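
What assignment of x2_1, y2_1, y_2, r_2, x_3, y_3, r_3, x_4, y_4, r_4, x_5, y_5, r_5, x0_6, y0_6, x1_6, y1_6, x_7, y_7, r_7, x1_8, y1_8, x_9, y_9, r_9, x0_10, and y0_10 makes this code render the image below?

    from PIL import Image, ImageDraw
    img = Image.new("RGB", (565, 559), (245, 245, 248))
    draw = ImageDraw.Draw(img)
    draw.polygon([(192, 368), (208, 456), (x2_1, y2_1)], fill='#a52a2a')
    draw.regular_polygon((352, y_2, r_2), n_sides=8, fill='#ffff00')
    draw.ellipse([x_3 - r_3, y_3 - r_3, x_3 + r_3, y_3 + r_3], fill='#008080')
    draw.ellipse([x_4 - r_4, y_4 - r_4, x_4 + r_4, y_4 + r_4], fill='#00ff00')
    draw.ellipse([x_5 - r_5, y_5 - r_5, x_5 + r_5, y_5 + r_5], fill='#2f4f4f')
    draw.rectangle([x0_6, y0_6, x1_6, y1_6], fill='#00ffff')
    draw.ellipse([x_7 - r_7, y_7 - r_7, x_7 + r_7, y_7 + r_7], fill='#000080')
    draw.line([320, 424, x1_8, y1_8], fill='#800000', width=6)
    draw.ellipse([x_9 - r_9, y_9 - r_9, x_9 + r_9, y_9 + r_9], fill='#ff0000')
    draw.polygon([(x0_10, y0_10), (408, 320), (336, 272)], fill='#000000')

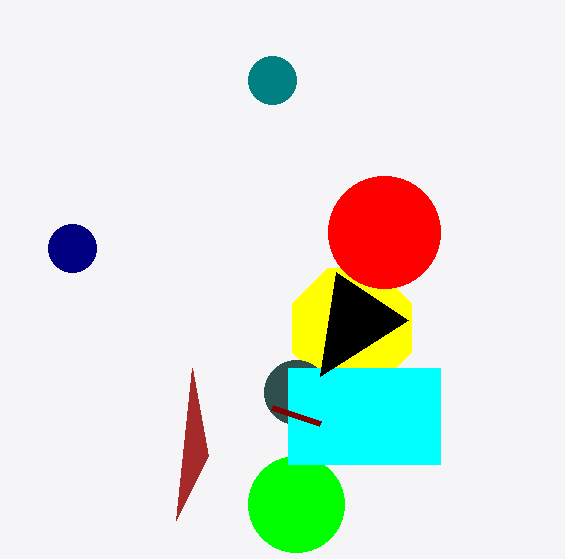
x2_1 = 176, y2_1 = 520, y_2 = 328, r_2 = 64, x_3 = 272, y_3 = 80, r_3 = 24, x_4 = 296, y_4 = 504, r_4 = 48, x_5 = 296, y_5 = 392, r_5 = 32, x0_6 = 288, y0_6 = 368, x1_6 = 440, y1_6 = 464, x_7 = 72, y_7 = 248, r_7 = 24, x1_8 = 272, y1_8 = 408, x_9 = 384, y_9 = 232, r_9 = 56, x0_10 = 320, y0_10 = 376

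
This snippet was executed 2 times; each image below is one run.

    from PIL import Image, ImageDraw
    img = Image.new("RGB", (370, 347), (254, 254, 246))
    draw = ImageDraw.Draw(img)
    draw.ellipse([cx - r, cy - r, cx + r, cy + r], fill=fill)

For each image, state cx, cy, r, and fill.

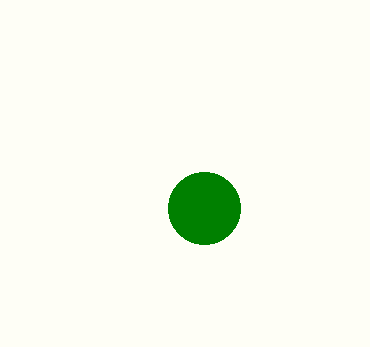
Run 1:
cx = 204
cy = 208
r = 36
fill = 'green'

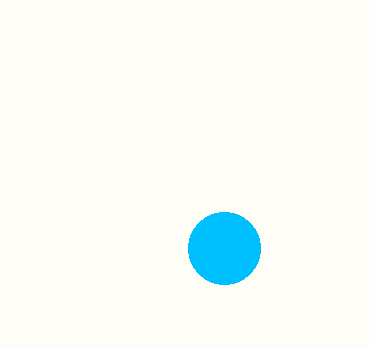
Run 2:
cx = 224; cy = 248; r = 36; fill = 'deepskyblue'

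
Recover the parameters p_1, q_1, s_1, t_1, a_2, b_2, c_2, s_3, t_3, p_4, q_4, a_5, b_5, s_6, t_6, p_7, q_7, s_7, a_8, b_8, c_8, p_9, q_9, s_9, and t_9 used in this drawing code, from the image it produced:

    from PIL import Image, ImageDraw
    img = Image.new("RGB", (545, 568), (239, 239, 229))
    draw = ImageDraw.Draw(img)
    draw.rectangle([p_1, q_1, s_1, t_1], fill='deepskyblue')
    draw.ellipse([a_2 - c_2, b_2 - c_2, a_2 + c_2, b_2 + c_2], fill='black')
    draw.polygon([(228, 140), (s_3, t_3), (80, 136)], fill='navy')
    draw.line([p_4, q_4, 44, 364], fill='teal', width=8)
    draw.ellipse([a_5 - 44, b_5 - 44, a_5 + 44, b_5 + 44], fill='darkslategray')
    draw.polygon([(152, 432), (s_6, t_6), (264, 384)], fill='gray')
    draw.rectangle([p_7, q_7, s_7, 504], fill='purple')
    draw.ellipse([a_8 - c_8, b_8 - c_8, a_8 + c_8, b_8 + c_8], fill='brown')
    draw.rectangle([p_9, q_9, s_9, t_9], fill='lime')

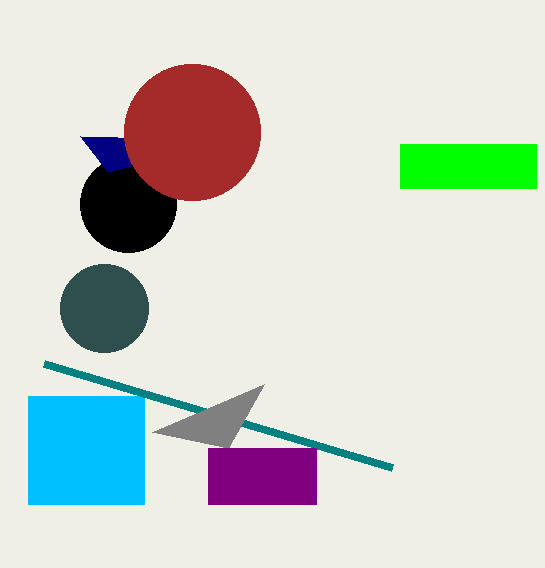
p_1 = 28
q_1 = 396
s_1 = 144
t_1 = 504
a_2 = 128
b_2 = 204
c_2 = 48
s_3 = 108
t_3 = 172
p_4 = 392
q_4 = 468
a_5 = 104
b_5 = 308
s_6 = 228
t_6 = 448
p_7 = 208
q_7 = 448
s_7 = 316
a_8 = 192
b_8 = 132
c_8 = 68
p_9 = 400
q_9 = 144
s_9 = 536
t_9 = 188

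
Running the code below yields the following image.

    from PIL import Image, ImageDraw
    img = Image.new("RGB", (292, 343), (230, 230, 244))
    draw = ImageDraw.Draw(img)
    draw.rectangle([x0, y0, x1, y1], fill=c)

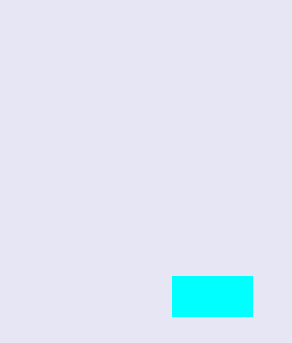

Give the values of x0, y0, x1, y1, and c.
x0 = 172; y0 = 276; x1 = 252; y1 = 316; c = 'cyan'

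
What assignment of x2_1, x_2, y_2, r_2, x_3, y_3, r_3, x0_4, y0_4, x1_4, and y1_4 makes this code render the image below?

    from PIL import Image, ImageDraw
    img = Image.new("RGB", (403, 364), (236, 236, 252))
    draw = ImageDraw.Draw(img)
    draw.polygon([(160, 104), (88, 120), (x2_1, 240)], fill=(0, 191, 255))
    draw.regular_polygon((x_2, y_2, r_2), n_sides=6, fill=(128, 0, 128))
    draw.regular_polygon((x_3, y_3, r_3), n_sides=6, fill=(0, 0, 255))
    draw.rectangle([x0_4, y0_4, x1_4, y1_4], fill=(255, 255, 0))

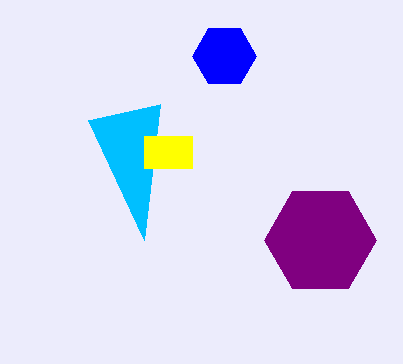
x2_1 = 144
x_2 = 320
y_2 = 240
r_2 = 56
x_3 = 224
y_3 = 56
r_3 = 32
x0_4 = 144
y0_4 = 136
x1_4 = 192
y1_4 = 168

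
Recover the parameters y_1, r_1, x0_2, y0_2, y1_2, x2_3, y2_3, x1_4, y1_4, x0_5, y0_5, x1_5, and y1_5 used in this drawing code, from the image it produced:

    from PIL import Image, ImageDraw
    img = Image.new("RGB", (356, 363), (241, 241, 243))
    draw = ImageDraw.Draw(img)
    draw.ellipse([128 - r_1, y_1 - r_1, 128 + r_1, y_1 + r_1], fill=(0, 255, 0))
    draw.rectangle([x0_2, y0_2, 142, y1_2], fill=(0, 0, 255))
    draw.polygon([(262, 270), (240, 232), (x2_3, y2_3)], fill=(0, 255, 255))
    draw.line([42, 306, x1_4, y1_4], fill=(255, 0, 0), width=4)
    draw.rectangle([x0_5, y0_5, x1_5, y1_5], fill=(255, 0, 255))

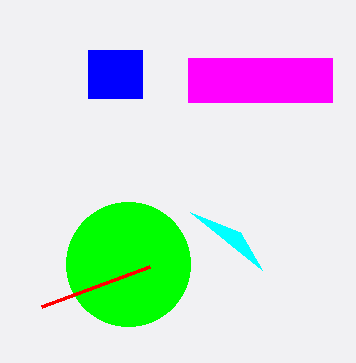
y_1 = 264, r_1 = 62, x0_2 = 88, y0_2 = 50, y1_2 = 98, x2_3 = 190, y2_3 = 212, x1_4 = 150, y1_4 = 266, x0_5 = 188, y0_5 = 58, x1_5 = 332, y1_5 = 102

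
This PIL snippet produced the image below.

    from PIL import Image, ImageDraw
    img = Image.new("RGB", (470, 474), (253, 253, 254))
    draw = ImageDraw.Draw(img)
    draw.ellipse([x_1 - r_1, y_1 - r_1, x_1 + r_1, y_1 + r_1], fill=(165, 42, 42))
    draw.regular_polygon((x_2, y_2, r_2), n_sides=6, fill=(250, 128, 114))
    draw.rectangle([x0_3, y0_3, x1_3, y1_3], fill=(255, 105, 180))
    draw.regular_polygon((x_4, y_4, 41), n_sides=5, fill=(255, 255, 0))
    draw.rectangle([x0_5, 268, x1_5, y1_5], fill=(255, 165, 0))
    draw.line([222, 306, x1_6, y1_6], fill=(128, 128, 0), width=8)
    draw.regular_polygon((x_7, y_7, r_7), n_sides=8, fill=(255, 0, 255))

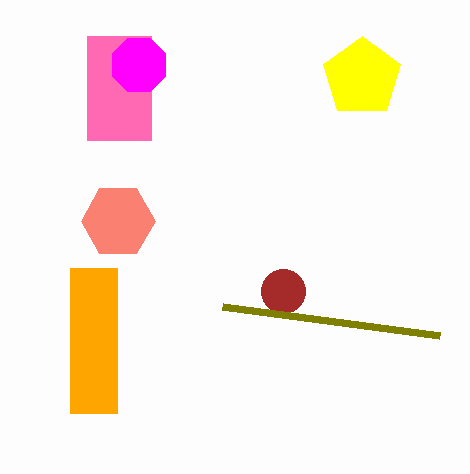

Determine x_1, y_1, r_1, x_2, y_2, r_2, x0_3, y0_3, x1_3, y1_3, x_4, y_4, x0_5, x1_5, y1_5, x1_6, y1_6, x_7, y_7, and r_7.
x_1 = 283, y_1 = 291, r_1 = 22, x_2 = 118, y_2 = 221, r_2 = 37, x0_3 = 87, y0_3 = 36, x1_3 = 151, y1_3 = 140, x_4 = 362, y_4 = 77, x0_5 = 70, x1_5 = 117, y1_5 = 413, x1_6 = 439, y1_6 = 335, x_7 = 139, y_7 = 65, r_7 = 29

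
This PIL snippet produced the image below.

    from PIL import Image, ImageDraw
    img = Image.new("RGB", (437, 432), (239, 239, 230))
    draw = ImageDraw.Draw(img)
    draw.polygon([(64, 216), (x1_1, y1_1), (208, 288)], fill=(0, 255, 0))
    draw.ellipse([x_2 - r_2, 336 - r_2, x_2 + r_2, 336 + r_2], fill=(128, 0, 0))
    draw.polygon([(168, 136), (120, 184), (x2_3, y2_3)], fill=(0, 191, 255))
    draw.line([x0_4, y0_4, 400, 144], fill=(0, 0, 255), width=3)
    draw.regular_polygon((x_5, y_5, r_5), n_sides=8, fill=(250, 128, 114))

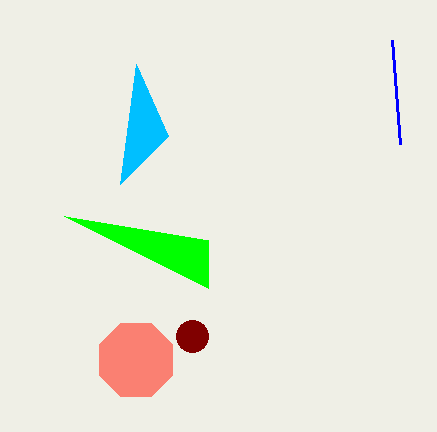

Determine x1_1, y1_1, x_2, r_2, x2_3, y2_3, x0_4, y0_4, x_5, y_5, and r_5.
x1_1 = 208; y1_1 = 240; x_2 = 192; r_2 = 16; x2_3 = 136; y2_3 = 64; x0_4 = 392; y0_4 = 40; x_5 = 136; y_5 = 360; r_5 = 40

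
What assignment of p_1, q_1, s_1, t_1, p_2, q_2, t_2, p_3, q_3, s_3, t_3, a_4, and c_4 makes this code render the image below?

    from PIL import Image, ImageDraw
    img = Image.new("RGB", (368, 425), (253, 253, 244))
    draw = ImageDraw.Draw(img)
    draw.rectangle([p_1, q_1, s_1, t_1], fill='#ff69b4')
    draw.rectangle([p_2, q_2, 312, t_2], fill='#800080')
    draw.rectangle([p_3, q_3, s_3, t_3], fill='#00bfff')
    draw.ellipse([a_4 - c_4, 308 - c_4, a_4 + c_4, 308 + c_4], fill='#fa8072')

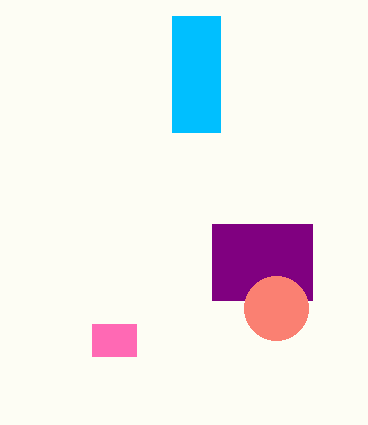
p_1 = 92
q_1 = 324
s_1 = 136
t_1 = 356
p_2 = 212
q_2 = 224
t_2 = 300
p_3 = 172
q_3 = 16
s_3 = 220
t_3 = 132
a_4 = 276
c_4 = 32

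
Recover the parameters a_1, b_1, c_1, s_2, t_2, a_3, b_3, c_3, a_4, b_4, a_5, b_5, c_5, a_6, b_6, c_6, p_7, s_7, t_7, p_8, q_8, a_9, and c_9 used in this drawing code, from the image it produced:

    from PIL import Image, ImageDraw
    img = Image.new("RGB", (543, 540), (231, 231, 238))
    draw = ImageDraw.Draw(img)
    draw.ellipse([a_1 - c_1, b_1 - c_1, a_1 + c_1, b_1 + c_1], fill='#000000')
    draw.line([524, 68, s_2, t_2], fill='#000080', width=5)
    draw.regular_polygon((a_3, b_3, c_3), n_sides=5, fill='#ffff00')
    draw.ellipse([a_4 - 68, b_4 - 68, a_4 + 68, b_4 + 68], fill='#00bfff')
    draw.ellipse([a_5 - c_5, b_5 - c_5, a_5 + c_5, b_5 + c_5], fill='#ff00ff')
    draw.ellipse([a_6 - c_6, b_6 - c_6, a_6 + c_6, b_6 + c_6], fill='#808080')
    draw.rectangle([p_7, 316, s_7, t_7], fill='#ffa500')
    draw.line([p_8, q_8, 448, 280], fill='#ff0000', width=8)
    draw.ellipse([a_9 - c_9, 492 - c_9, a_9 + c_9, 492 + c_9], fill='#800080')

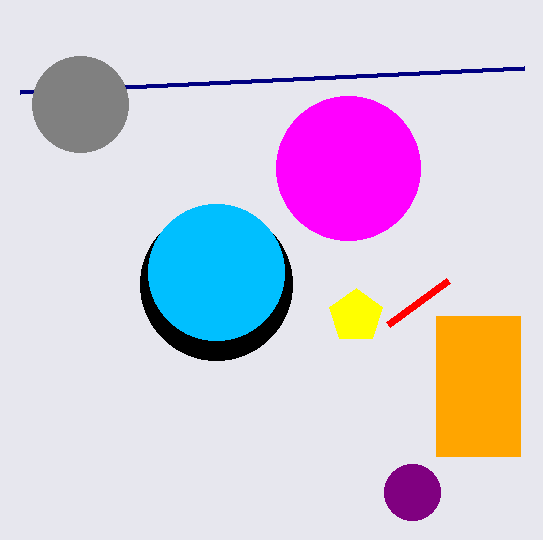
a_1 = 216
b_1 = 284
c_1 = 76
s_2 = 20
t_2 = 92
a_3 = 356
b_3 = 316
c_3 = 28
a_4 = 216
b_4 = 272
a_5 = 348
b_5 = 168
c_5 = 72
a_6 = 80
b_6 = 104
c_6 = 48
p_7 = 436
s_7 = 520
t_7 = 456
p_8 = 388
q_8 = 324
a_9 = 412
c_9 = 28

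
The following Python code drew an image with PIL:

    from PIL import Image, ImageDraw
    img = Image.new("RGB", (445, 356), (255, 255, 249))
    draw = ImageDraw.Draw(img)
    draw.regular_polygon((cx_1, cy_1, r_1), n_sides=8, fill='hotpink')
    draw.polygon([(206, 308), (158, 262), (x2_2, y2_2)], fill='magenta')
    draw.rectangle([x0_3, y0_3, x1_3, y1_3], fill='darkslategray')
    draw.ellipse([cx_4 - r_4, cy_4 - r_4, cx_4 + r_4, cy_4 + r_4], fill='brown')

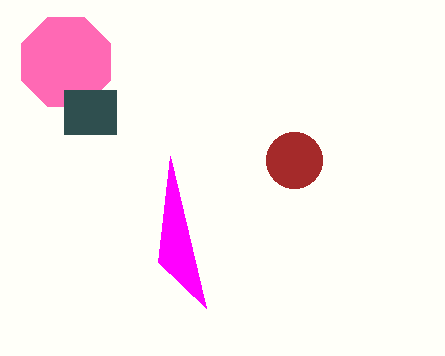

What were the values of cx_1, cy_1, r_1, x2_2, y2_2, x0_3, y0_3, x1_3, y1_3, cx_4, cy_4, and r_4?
cx_1 = 66, cy_1 = 62, r_1 = 48, x2_2 = 170, y2_2 = 156, x0_3 = 64, y0_3 = 90, x1_3 = 116, y1_3 = 134, cx_4 = 294, cy_4 = 160, r_4 = 28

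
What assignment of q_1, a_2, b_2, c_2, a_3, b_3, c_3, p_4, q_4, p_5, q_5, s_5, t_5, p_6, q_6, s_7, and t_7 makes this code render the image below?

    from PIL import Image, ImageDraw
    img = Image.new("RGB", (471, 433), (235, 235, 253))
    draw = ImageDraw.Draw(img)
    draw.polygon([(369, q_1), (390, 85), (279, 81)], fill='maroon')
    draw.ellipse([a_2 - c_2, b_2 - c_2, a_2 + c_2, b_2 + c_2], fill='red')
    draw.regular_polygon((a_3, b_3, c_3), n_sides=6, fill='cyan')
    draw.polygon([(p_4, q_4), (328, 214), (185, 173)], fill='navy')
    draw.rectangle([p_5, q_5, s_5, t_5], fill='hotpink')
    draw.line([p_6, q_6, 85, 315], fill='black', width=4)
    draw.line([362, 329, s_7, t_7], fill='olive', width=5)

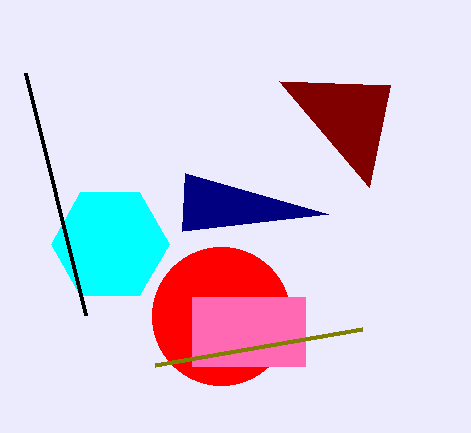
q_1 = 187; a_2 = 221; b_2 = 316; c_2 = 69; a_3 = 110; b_3 = 244; c_3 = 59; p_4 = 182; q_4 = 231; p_5 = 192; q_5 = 297; s_5 = 305; t_5 = 366; p_6 = 25; q_6 = 73; s_7 = 155; t_7 = 365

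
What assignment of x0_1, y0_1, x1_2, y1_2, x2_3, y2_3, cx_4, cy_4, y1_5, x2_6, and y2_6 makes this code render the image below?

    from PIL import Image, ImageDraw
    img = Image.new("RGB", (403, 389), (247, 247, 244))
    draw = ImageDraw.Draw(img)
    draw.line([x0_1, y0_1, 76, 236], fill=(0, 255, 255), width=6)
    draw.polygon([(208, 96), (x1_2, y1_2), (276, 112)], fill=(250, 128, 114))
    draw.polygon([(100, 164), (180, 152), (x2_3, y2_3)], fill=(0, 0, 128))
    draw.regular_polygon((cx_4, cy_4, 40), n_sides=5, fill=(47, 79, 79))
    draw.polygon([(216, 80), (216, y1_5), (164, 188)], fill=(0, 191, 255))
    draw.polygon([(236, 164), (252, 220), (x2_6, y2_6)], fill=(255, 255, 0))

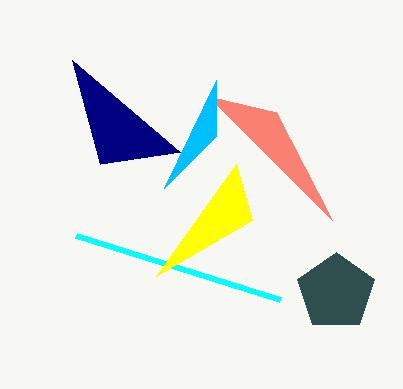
x0_1 = 280, y0_1 = 300, x1_2 = 332, y1_2 = 220, x2_3 = 72, y2_3 = 60, cx_4 = 336, cy_4 = 292, y1_5 = 136, x2_6 = 156, y2_6 = 276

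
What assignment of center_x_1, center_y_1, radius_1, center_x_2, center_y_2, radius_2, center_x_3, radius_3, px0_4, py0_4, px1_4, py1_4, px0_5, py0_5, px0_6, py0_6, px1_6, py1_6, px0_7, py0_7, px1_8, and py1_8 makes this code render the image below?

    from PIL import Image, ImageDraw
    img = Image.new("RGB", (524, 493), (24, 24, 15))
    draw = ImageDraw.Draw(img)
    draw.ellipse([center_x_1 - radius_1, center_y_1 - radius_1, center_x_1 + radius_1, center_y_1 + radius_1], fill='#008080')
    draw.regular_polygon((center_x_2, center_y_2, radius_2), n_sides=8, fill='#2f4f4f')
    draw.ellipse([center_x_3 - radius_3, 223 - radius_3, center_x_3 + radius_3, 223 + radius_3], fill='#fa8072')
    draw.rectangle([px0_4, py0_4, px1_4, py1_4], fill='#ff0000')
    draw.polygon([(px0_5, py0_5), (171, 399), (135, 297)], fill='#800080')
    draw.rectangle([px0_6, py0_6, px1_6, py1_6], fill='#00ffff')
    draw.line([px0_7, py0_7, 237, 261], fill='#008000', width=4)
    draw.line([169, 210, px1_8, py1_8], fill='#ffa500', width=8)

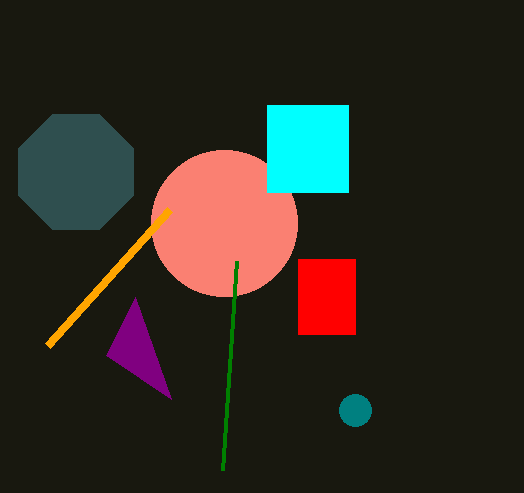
center_x_1 = 355, center_y_1 = 410, radius_1 = 16, center_x_2 = 76, center_y_2 = 172, radius_2 = 62, center_x_3 = 224, radius_3 = 73, px0_4 = 298, py0_4 = 259, px1_4 = 355, py1_4 = 334, px0_5 = 106, py0_5 = 355, px0_6 = 267, py0_6 = 105, px1_6 = 348, py1_6 = 192, px0_7 = 223, py0_7 = 470, px1_8 = 47, py1_8 = 346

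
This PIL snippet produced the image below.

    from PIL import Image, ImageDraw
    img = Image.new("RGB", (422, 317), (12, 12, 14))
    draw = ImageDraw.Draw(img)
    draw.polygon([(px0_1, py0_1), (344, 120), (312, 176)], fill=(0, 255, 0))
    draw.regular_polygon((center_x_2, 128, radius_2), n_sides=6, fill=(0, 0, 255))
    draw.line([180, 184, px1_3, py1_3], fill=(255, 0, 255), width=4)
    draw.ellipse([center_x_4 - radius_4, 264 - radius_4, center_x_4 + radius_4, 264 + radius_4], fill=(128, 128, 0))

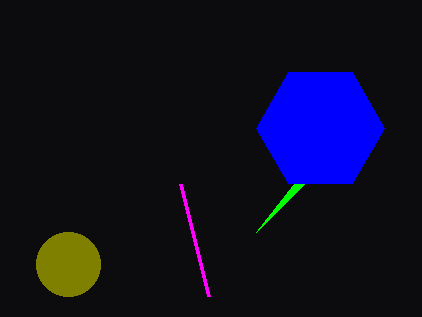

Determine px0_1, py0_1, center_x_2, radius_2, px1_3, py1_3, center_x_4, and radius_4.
px0_1 = 256
py0_1 = 232
center_x_2 = 320
radius_2 = 64
px1_3 = 208
py1_3 = 296
center_x_4 = 68
radius_4 = 32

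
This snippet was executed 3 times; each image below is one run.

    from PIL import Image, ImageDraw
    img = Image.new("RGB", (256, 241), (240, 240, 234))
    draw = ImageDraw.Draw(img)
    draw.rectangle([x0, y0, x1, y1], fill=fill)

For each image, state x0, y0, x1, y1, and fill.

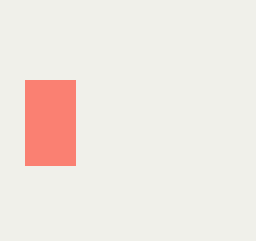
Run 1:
x0 = 25
y0 = 80
x1 = 75
y1 = 165
fill = 'salmon'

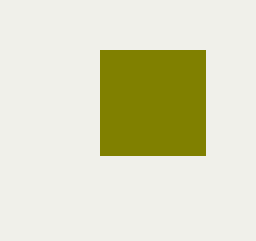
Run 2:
x0 = 100; y0 = 50; x1 = 205; y1 = 155; fill = 'olive'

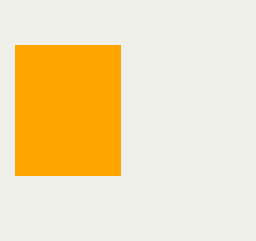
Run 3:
x0 = 15, y0 = 45, x1 = 120, y1 = 175, fill = 'orange'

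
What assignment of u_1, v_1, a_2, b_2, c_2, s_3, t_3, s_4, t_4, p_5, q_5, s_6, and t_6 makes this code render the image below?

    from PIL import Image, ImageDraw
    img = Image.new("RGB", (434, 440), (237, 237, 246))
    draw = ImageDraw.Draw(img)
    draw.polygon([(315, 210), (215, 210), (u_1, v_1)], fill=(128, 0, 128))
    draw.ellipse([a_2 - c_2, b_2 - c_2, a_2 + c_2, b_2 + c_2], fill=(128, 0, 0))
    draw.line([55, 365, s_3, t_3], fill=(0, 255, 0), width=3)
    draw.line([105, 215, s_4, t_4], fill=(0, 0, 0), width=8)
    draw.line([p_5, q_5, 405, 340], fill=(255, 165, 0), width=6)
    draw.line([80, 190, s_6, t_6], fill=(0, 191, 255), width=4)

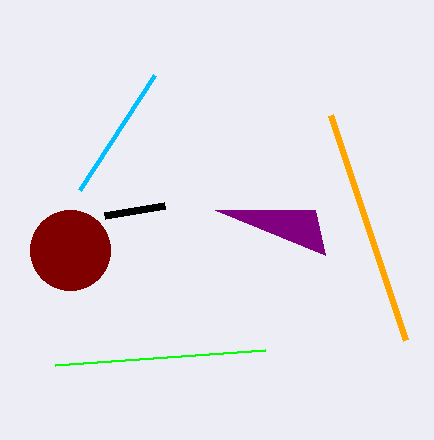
u_1 = 325, v_1 = 255, a_2 = 70, b_2 = 250, c_2 = 40, s_3 = 265, t_3 = 350, s_4 = 165, t_4 = 205, p_5 = 330, q_5 = 115, s_6 = 155, t_6 = 75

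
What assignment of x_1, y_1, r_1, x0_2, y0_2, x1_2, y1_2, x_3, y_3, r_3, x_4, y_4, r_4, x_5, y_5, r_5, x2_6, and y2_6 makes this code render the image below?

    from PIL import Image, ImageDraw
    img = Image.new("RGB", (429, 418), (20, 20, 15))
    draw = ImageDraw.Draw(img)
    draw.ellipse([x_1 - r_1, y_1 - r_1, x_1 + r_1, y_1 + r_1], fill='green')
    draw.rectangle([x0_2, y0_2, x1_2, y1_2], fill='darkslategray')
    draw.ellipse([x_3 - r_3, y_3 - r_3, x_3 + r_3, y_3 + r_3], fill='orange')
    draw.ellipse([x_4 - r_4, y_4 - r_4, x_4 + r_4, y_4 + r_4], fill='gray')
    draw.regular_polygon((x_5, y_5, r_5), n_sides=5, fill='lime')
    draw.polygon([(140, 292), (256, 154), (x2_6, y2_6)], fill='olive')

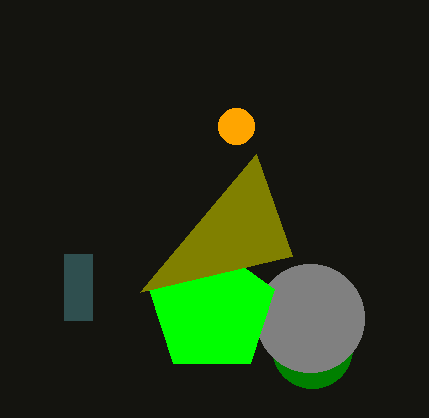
x_1 = 312
y_1 = 348
r_1 = 40
x0_2 = 64
y0_2 = 254
x1_2 = 92
y1_2 = 320
x_3 = 236
y_3 = 126
r_3 = 18
x_4 = 310
y_4 = 318
r_4 = 54
x_5 = 212
y_5 = 310
r_5 = 66
x2_6 = 292
y2_6 = 256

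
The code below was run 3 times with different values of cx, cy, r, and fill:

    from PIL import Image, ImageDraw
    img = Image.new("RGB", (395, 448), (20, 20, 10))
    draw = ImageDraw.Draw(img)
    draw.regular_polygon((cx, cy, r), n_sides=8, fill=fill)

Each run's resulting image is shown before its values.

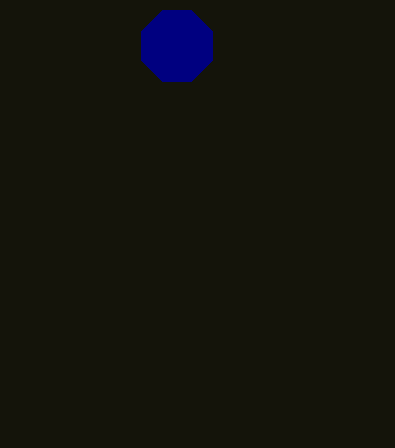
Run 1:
cx = 177
cy = 46
r = 38
fill = 'navy'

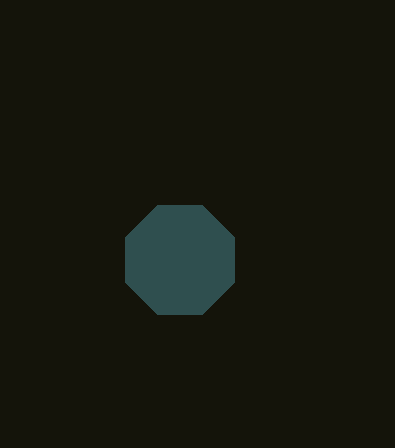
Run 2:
cx = 180
cy = 260
r = 59
fill = 'darkslategray'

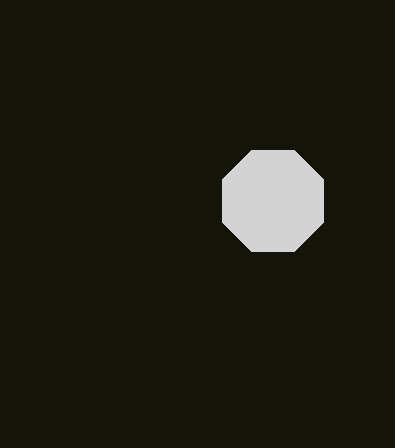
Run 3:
cx = 273, cy = 201, r = 55, fill = 'lightgray'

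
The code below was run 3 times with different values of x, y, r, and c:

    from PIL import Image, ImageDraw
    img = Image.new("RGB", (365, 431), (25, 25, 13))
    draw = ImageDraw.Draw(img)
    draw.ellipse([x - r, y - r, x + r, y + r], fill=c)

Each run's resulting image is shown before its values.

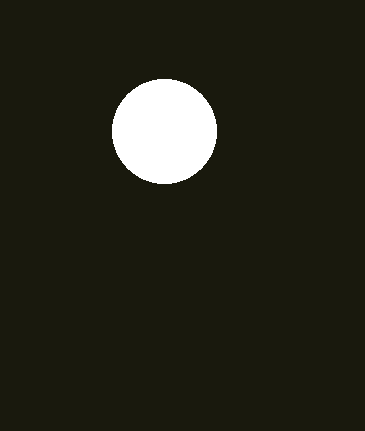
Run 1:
x = 164
y = 131
r = 52
c = 'white'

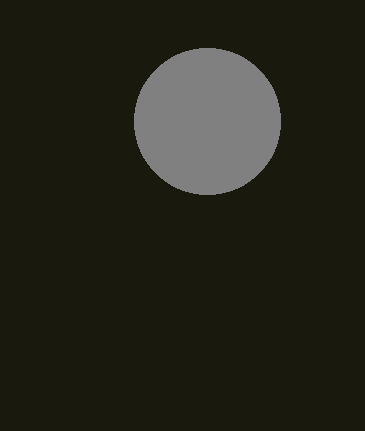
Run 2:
x = 207
y = 121
r = 73
c = 'gray'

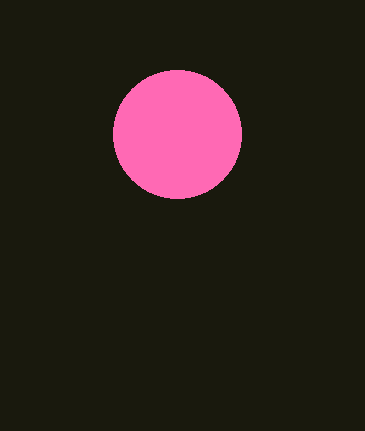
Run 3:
x = 177
y = 134
r = 64
c = 'hotpink'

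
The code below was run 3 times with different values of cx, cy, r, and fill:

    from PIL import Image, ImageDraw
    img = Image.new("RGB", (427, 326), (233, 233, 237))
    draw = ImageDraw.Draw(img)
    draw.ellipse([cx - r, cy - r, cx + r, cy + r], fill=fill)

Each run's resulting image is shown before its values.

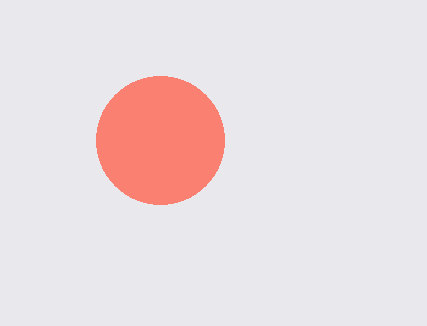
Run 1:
cx = 160
cy = 140
r = 64
fill = 'salmon'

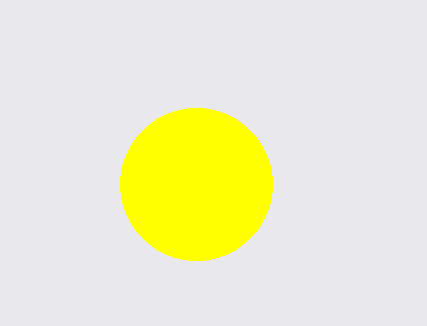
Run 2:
cx = 196
cy = 184
r = 76
fill = 'yellow'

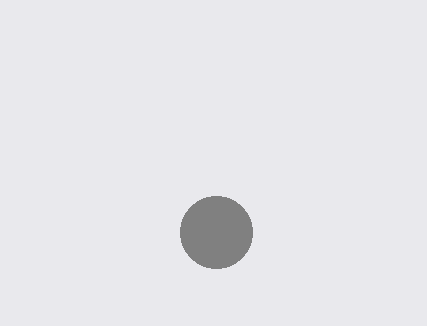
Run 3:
cx = 216; cy = 232; r = 36; fill = 'gray'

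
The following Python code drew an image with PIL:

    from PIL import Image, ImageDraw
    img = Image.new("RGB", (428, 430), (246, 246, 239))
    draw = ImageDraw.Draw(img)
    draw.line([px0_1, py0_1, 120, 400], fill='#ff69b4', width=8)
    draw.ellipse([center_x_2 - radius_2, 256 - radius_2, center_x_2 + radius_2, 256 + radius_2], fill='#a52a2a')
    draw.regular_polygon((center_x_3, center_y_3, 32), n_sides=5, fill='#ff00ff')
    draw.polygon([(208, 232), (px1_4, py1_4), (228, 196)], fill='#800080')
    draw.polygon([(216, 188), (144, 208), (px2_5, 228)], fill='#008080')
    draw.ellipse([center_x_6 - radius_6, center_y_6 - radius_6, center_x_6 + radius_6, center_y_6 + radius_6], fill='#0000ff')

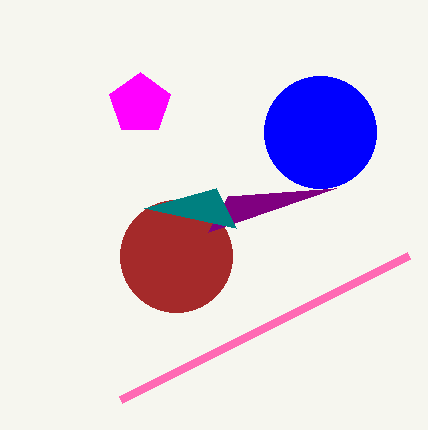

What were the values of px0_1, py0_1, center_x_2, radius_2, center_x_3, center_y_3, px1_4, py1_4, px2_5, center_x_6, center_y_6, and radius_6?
px0_1 = 408
py0_1 = 256
center_x_2 = 176
radius_2 = 56
center_x_3 = 140
center_y_3 = 104
px1_4 = 336
py1_4 = 188
px2_5 = 236
center_x_6 = 320
center_y_6 = 132
radius_6 = 56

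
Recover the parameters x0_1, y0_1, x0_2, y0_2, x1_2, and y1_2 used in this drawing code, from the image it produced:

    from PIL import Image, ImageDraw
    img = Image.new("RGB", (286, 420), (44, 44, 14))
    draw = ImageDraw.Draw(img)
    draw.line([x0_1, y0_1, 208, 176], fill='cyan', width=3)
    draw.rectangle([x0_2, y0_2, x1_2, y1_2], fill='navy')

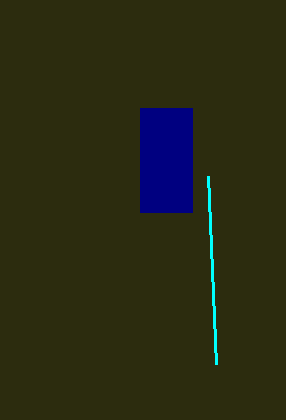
x0_1 = 216; y0_1 = 364; x0_2 = 140; y0_2 = 108; x1_2 = 192; y1_2 = 212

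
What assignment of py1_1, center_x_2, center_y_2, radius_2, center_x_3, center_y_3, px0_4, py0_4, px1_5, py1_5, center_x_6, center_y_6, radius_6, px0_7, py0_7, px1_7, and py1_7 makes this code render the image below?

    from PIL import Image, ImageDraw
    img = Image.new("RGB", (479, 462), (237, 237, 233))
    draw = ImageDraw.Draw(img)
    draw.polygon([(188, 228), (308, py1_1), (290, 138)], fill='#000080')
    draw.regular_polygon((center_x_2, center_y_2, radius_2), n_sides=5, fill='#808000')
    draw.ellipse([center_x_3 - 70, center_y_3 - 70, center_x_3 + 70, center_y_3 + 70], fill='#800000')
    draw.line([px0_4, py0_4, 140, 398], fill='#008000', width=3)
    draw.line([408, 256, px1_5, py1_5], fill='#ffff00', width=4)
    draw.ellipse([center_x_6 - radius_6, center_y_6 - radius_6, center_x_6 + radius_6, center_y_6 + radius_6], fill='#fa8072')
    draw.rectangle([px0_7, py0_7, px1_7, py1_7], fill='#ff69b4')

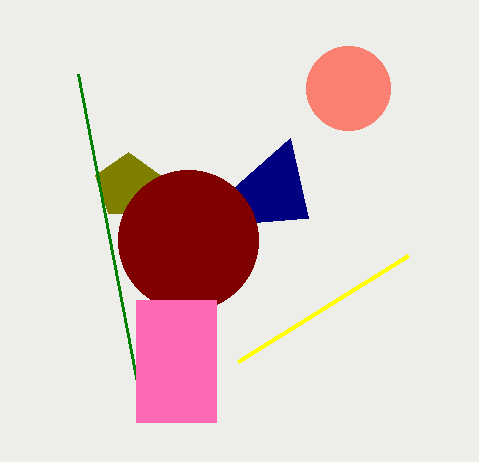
py1_1 = 218, center_x_2 = 128, center_y_2 = 186, radius_2 = 34, center_x_3 = 188, center_y_3 = 240, px0_4 = 78, py0_4 = 74, px1_5 = 238, py1_5 = 362, center_x_6 = 348, center_y_6 = 88, radius_6 = 42, px0_7 = 136, py0_7 = 300, px1_7 = 216, py1_7 = 422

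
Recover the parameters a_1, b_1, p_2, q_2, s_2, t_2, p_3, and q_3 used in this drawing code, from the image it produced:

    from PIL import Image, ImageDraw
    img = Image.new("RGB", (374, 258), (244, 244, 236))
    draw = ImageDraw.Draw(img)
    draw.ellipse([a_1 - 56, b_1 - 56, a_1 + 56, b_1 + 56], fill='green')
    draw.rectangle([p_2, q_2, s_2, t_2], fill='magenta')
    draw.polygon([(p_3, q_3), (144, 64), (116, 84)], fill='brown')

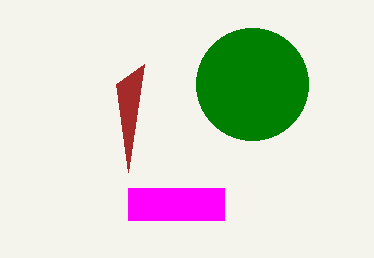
a_1 = 252, b_1 = 84, p_2 = 128, q_2 = 188, s_2 = 224, t_2 = 220, p_3 = 128, q_3 = 172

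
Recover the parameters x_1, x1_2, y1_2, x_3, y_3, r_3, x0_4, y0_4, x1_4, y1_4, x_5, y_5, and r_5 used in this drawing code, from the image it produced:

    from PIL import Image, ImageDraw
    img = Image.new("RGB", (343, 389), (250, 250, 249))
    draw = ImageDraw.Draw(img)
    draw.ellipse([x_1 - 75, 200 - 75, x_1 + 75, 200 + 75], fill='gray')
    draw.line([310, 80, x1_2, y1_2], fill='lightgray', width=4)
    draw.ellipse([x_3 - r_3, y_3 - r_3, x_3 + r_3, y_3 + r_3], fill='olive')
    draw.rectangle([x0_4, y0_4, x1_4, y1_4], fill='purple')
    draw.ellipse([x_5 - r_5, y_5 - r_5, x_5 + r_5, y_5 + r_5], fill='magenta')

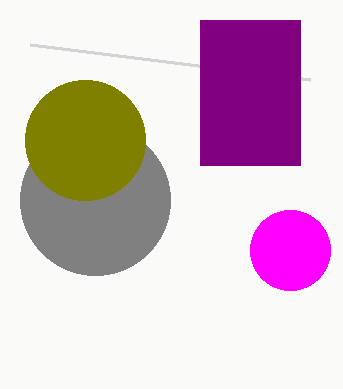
x_1 = 95
x1_2 = 30
y1_2 = 45
x_3 = 85
y_3 = 140
r_3 = 60
x0_4 = 200
y0_4 = 20
x1_4 = 300
y1_4 = 165
x_5 = 290
y_5 = 250
r_5 = 40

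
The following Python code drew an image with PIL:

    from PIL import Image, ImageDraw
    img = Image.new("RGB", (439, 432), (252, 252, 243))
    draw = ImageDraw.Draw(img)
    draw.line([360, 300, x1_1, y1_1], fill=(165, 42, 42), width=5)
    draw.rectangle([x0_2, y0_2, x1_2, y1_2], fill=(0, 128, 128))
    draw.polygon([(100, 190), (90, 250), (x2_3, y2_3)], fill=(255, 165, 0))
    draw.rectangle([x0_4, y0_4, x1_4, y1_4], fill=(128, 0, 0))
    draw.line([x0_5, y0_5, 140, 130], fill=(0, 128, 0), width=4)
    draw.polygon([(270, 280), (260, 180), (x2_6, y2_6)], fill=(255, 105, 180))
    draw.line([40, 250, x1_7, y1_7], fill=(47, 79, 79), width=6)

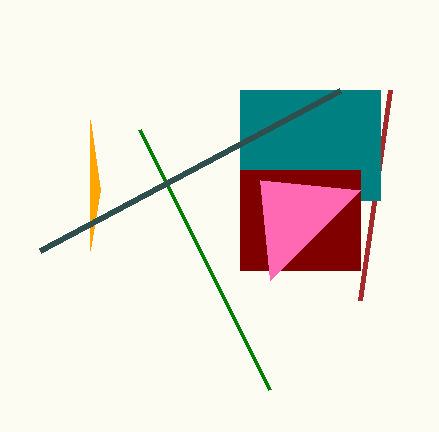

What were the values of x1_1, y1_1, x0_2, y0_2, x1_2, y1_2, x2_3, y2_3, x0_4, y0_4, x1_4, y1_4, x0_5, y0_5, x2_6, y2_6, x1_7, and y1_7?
x1_1 = 390
y1_1 = 90
x0_2 = 240
y0_2 = 90
x1_2 = 380
y1_2 = 200
x2_3 = 90
y2_3 = 120
x0_4 = 240
y0_4 = 170
x1_4 = 360
y1_4 = 270
x0_5 = 270
y0_5 = 390
x2_6 = 360
y2_6 = 190
x1_7 = 340
y1_7 = 90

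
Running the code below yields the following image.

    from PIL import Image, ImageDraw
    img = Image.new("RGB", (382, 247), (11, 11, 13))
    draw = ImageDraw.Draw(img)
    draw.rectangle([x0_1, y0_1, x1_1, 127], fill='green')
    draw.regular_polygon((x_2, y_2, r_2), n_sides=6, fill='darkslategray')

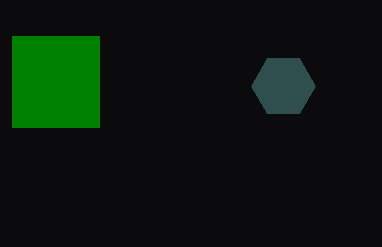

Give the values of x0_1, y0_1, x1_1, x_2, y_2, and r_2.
x0_1 = 12; y0_1 = 36; x1_1 = 99; x_2 = 283; y_2 = 86; r_2 = 32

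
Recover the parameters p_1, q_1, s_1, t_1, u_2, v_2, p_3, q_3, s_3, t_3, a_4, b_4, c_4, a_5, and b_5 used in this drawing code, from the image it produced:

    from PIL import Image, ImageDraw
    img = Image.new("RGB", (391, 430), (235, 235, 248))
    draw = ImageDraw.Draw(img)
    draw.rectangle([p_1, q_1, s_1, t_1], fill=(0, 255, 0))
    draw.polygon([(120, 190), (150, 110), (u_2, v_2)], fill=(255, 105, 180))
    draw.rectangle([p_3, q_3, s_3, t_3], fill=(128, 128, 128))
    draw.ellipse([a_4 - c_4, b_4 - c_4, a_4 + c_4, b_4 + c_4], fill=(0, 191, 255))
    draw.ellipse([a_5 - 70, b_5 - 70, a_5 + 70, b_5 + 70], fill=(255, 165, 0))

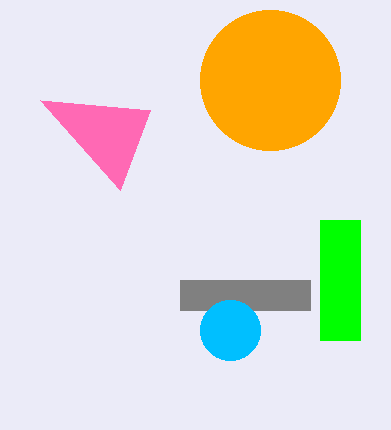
p_1 = 320; q_1 = 220; s_1 = 360; t_1 = 340; u_2 = 40; v_2 = 100; p_3 = 180; q_3 = 280; s_3 = 310; t_3 = 310; a_4 = 230; b_4 = 330; c_4 = 30; a_5 = 270; b_5 = 80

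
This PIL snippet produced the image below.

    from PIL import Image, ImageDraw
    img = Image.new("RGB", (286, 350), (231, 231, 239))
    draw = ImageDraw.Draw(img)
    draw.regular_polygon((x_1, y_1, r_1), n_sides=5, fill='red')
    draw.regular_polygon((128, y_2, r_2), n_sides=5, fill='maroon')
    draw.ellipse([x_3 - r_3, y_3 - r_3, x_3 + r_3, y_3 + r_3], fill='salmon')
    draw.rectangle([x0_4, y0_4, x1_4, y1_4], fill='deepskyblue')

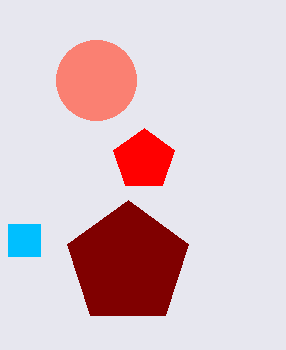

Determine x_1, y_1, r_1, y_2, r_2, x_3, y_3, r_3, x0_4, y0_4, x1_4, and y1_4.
x_1 = 144, y_1 = 160, r_1 = 32, y_2 = 264, r_2 = 64, x_3 = 96, y_3 = 80, r_3 = 40, x0_4 = 8, y0_4 = 224, x1_4 = 40, y1_4 = 256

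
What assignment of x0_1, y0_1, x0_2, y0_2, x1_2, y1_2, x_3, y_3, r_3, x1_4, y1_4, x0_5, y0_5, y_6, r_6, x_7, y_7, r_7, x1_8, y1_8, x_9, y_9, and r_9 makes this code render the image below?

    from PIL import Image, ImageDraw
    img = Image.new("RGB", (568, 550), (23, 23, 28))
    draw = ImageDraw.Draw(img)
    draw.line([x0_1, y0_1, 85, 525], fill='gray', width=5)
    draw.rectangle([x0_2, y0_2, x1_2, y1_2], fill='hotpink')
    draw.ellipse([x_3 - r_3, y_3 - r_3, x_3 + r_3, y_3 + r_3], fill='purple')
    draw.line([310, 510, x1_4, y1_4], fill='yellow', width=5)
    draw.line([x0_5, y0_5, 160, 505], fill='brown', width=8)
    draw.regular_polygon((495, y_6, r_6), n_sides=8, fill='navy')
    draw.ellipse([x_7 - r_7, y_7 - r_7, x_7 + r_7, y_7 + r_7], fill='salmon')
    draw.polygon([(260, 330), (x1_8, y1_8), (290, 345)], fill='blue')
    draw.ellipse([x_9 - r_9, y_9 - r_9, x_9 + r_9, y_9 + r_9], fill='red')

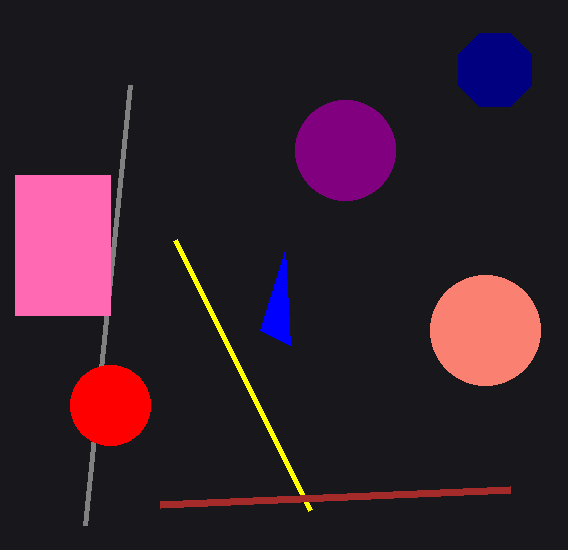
x0_1 = 130; y0_1 = 85; x0_2 = 15; y0_2 = 175; x1_2 = 110; y1_2 = 315; x_3 = 345; y_3 = 150; r_3 = 50; x1_4 = 175; y1_4 = 240; x0_5 = 510; y0_5 = 490; y_6 = 70; r_6 = 40; x_7 = 485; y_7 = 330; r_7 = 55; x1_8 = 285; y1_8 = 250; x_9 = 110; y_9 = 405; r_9 = 40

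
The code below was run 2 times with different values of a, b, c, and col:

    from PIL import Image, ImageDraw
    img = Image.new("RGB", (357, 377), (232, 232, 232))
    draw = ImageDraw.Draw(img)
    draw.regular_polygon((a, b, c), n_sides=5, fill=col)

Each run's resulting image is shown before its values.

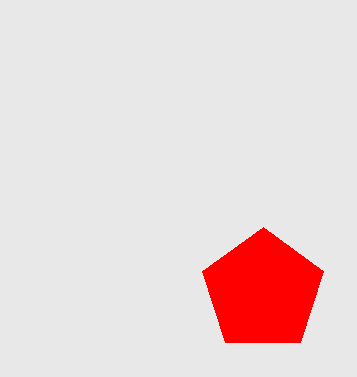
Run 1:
a = 263, b = 291, c = 64, col = 'red'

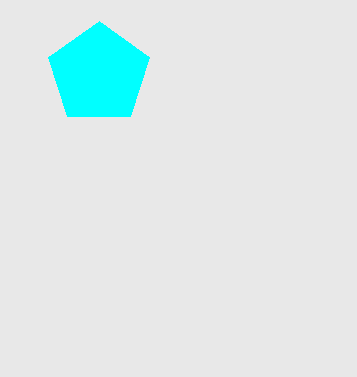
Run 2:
a = 99
b = 74
c = 53
col = 'cyan'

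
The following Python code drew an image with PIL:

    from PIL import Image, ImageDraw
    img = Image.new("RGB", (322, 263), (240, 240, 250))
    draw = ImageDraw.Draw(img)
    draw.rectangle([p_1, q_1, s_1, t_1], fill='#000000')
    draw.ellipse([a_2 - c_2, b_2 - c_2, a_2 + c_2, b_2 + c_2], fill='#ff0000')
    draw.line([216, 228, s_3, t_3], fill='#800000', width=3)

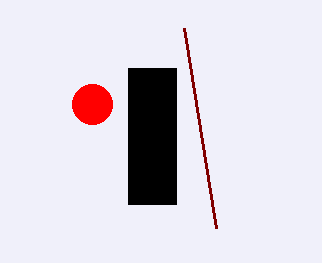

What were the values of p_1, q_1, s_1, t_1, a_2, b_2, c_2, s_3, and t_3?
p_1 = 128
q_1 = 68
s_1 = 176
t_1 = 204
a_2 = 92
b_2 = 104
c_2 = 20
s_3 = 184
t_3 = 28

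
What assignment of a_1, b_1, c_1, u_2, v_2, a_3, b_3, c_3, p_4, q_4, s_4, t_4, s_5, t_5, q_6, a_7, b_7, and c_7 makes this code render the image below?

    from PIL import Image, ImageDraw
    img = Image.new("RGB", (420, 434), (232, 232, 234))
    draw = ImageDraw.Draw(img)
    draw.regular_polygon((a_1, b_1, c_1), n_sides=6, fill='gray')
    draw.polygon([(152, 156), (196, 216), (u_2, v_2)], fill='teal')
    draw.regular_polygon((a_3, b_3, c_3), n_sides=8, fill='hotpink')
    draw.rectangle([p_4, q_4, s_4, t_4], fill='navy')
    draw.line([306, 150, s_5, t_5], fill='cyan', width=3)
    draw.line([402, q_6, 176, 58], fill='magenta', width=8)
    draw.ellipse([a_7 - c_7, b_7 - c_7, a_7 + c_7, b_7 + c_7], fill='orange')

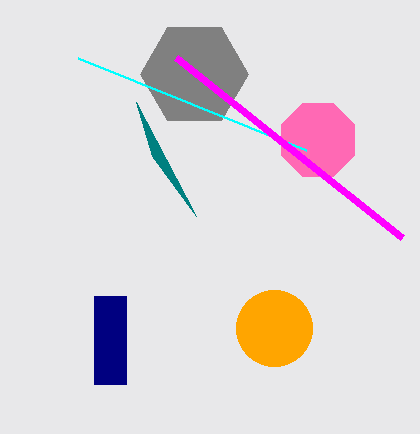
a_1 = 194
b_1 = 74
c_1 = 54
u_2 = 136
v_2 = 102
a_3 = 318
b_3 = 140
c_3 = 40
p_4 = 94
q_4 = 296
s_4 = 126
t_4 = 384
s_5 = 78
t_5 = 58
q_6 = 238
a_7 = 274
b_7 = 328
c_7 = 38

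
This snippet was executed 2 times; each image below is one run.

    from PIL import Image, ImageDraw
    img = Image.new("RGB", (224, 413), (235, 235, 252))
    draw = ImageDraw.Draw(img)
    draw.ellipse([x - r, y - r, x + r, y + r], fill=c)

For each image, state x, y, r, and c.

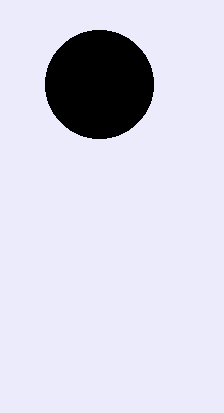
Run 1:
x = 99; y = 84; r = 54; c = 'black'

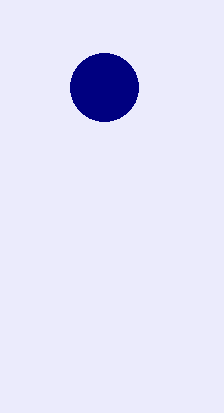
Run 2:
x = 104
y = 87
r = 34
c = 'navy'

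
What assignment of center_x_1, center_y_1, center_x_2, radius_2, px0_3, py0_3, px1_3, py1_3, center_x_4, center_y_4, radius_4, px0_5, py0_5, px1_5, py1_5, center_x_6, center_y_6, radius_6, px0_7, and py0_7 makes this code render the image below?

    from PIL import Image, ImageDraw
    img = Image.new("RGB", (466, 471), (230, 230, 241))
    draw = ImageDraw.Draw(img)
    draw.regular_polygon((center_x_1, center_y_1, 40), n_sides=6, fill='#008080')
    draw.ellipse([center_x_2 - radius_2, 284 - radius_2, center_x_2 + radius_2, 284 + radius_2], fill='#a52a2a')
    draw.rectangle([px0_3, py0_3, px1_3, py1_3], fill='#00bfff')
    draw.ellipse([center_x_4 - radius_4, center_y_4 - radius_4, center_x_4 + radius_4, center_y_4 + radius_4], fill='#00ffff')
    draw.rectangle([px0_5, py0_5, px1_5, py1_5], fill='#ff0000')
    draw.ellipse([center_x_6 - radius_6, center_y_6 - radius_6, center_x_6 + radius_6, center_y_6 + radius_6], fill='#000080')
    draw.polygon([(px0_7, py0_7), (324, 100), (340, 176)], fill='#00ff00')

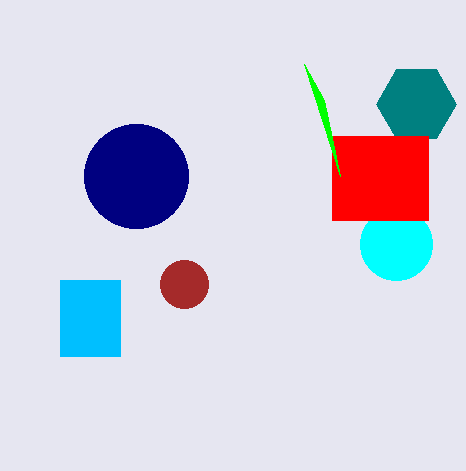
center_x_1 = 416
center_y_1 = 104
center_x_2 = 184
radius_2 = 24
px0_3 = 60
py0_3 = 280
px1_3 = 120
py1_3 = 356
center_x_4 = 396
center_y_4 = 244
radius_4 = 36
px0_5 = 332
py0_5 = 136
px1_5 = 428
py1_5 = 220
center_x_6 = 136
center_y_6 = 176
radius_6 = 52
px0_7 = 304
py0_7 = 64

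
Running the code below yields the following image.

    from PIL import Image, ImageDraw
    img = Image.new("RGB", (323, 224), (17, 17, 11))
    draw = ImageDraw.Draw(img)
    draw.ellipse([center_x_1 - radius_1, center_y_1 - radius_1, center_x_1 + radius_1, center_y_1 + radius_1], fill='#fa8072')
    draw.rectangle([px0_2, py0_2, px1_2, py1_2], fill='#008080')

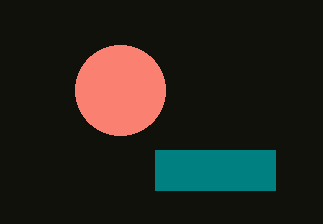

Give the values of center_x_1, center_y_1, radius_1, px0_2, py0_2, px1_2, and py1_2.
center_x_1 = 120, center_y_1 = 90, radius_1 = 45, px0_2 = 155, py0_2 = 150, px1_2 = 275, py1_2 = 190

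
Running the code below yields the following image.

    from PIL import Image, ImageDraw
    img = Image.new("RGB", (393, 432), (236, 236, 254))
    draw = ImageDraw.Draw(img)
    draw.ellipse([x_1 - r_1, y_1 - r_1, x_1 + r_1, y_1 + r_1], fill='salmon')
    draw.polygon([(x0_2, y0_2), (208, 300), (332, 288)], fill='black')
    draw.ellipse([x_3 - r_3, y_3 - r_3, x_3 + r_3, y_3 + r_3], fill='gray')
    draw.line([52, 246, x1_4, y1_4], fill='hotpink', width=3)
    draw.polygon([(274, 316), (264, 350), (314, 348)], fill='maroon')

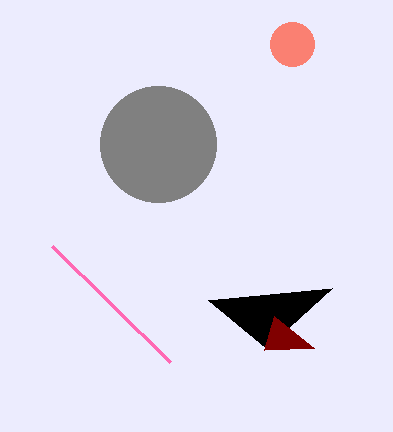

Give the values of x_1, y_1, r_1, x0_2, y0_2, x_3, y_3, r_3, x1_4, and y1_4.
x_1 = 292; y_1 = 44; r_1 = 22; x0_2 = 266; y0_2 = 348; x_3 = 158; y_3 = 144; r_3 = 58; x1_4 = 170; y1_4 = 362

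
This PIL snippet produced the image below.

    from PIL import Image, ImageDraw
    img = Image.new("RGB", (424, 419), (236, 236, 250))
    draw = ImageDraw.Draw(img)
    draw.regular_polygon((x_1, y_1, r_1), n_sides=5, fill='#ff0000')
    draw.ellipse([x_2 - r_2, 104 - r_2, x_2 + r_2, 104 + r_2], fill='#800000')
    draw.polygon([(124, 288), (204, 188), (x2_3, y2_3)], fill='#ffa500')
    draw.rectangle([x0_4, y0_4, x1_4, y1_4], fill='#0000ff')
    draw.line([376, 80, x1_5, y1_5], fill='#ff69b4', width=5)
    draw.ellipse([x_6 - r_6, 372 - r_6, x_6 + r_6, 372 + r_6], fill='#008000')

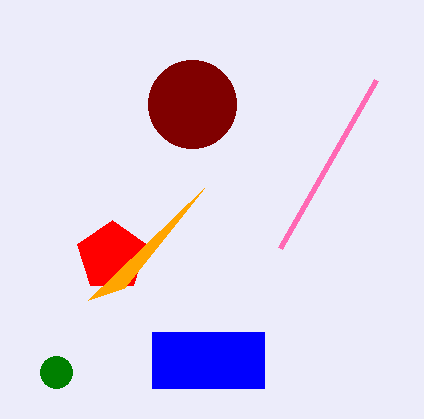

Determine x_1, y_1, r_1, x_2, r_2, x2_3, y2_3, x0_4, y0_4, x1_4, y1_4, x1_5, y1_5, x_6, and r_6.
x_1 = 112; y_1 = 256; r_1 = 36; x_2 = 192; r_2 = 44; x2_3 = 88; y2_3 = 300; x0_4 = 152; y0_4 = 332; x1_4 = 264; y1_4 = 388; x1_5 = 280; y1_5 = 248; x_6 = 56; r_6 = 16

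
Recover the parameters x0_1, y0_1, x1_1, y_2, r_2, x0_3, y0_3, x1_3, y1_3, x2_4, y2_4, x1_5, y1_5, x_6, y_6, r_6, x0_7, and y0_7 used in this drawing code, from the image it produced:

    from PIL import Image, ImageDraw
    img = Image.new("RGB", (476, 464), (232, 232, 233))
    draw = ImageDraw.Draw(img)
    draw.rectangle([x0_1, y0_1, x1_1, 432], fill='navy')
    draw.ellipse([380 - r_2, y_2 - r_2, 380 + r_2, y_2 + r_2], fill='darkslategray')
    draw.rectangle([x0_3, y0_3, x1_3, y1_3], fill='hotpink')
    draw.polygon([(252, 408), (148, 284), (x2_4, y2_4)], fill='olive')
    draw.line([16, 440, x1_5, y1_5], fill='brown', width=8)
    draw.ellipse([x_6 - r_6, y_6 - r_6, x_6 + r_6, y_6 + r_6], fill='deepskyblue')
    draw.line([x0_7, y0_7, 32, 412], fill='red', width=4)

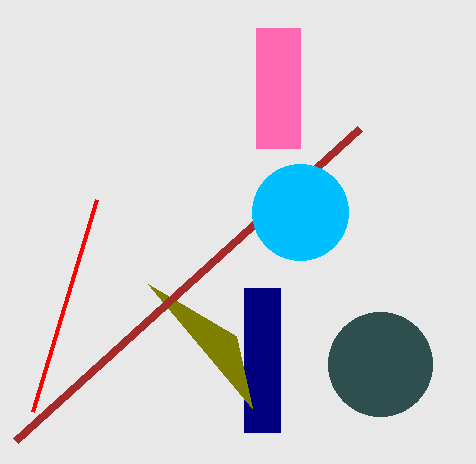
x0_1 = 244, y0_1 = 288, x1_1 = 280, y_2 = 364, r_2 = 52, x0_3 = 256, y0_3 = 28, x1_3 = 300, y1_3 = 148, x2_4 = 236, y2_4 = 336, x1_5 = 360, y1_5 = 128, x_6 = 300, y_6 = 212, r_6 = 48, x0_7 = 96, y0_7 = 200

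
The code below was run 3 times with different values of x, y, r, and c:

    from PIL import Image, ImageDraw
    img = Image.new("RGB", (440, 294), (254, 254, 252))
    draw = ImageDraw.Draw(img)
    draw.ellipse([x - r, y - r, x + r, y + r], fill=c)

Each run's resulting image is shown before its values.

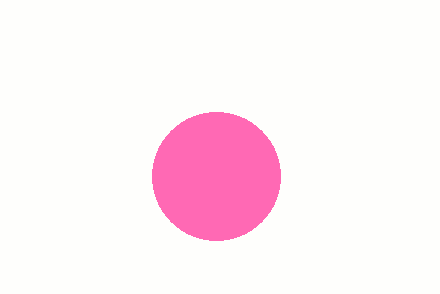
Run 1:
x = 216; y = 176; r = 64; c = 'hotpink'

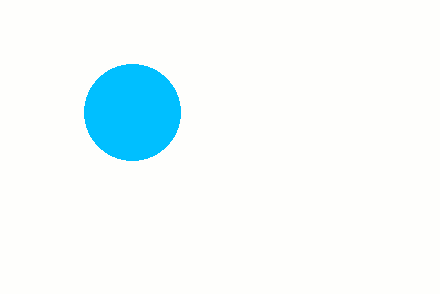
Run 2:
x = 132, y = 112, r = 48, c = 'deepskyblue'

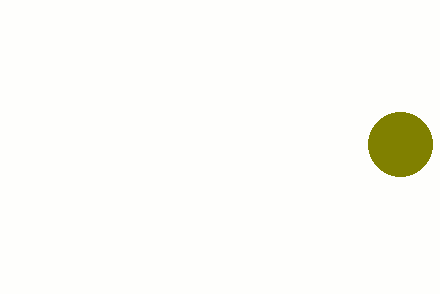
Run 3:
x = 400; y = 144; r = 32; c = 'olive'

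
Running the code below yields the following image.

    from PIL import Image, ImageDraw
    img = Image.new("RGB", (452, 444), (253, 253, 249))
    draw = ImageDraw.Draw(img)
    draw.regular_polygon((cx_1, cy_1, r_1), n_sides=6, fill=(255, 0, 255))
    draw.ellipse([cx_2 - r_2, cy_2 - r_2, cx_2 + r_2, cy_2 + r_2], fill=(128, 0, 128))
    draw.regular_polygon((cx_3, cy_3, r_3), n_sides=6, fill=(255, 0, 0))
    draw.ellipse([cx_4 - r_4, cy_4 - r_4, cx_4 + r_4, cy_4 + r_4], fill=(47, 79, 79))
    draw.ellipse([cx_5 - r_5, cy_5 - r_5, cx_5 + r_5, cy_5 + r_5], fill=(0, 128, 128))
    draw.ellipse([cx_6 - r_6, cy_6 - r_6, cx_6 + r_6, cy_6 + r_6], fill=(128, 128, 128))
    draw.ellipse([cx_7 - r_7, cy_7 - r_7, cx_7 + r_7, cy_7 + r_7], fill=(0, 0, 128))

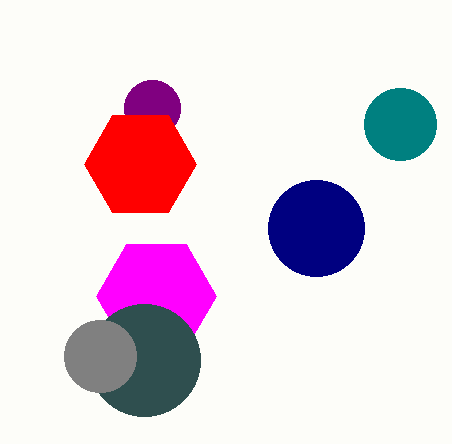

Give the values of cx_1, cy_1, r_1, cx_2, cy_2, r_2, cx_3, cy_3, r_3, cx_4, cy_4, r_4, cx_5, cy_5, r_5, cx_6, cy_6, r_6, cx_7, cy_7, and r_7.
cx_1 = 156
cy_1 = 296
r_1 = 60
cx_2 = 152
cy_2 = 108
r_2 = 28
cx_3 = 140
cy_3 = 164
r_3 = 56
cx_4 = 144
cy_4 = 360
r_4 = 56
cx_5 = 400
cy_5 = 124
r_5 = 36
cx_6 = 100
cy_6 = 356
r_6 = 36
cx_7 = 316
cy_7 = 228
r_7 = 48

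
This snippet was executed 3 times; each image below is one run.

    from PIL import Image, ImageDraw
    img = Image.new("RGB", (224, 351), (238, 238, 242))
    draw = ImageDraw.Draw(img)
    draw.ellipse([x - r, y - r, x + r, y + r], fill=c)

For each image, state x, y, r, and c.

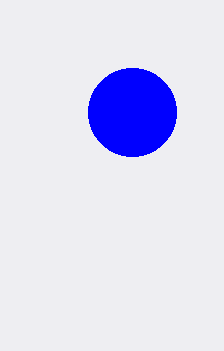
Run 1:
x = 132; y = 112; r = 44; c = 'blue'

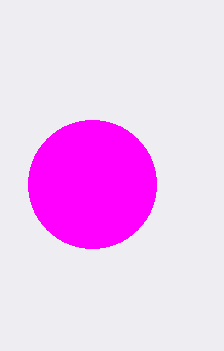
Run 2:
x = 92, y = 184, r = 64, c = 'magenta'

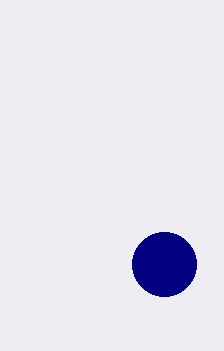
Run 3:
x = 164
y = 264
r = 32
c = 'navy'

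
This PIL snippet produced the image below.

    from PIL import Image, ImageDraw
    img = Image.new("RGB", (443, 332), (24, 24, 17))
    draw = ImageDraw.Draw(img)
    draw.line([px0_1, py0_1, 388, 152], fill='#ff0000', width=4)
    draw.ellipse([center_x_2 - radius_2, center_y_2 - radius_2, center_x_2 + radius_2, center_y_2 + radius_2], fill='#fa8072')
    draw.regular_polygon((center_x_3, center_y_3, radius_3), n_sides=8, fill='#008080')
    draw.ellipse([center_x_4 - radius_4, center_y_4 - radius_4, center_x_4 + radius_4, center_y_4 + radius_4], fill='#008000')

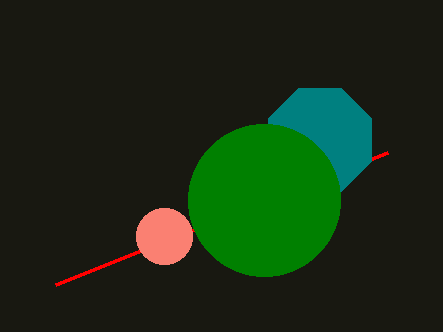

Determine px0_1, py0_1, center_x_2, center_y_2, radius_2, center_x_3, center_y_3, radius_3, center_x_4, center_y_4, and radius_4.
px0_1 = 56
py0_1 = 284
center_x_2 = 164
center_y_2 = 236
radius_2 = 28
center_x_3 = 320
center_y_3 = 140
radius_3 = 56
center_x_4 = 264
center_y_4 = 200
radius_4 = 76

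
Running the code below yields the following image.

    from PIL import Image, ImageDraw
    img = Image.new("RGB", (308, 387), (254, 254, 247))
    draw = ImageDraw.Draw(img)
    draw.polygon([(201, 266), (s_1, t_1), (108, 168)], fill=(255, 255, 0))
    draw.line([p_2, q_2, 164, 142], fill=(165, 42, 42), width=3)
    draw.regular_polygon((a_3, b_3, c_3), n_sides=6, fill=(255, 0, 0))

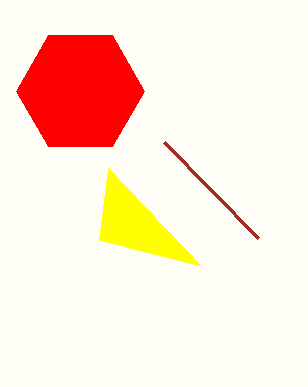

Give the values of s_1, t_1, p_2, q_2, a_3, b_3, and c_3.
s_1 = 99
t_1 = 240
p_2 = 258
q_2 = 238
a_3 = 80
b_3 = 91
c_3 = 64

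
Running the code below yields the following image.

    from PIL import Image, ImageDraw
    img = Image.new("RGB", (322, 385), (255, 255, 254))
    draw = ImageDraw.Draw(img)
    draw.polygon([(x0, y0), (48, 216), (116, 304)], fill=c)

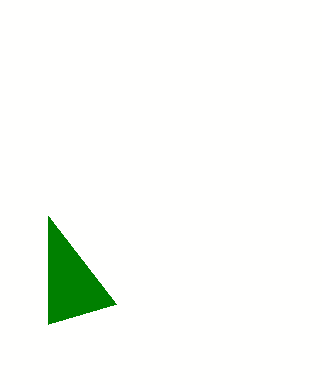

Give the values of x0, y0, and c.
x0 = 48, y0 = 324, c = 'green'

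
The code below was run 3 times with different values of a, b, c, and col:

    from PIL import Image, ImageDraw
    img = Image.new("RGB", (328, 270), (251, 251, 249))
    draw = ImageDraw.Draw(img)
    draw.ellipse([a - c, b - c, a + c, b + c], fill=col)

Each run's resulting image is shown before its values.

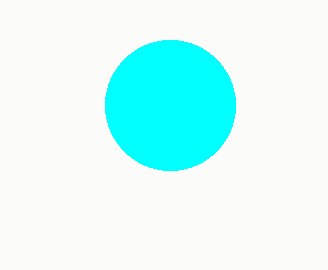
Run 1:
a = 170, b = 105, c = 65, col = 'cyan'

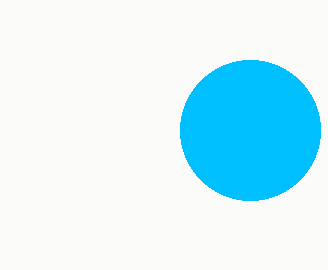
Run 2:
a = 250, b = 130, c = 70, col = 'deepskyblue'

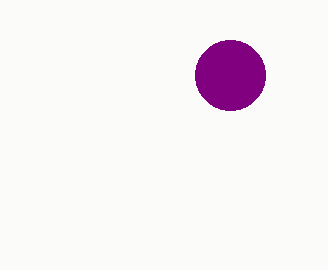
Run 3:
a = 230; b = 75; c = 35; col = 'purple'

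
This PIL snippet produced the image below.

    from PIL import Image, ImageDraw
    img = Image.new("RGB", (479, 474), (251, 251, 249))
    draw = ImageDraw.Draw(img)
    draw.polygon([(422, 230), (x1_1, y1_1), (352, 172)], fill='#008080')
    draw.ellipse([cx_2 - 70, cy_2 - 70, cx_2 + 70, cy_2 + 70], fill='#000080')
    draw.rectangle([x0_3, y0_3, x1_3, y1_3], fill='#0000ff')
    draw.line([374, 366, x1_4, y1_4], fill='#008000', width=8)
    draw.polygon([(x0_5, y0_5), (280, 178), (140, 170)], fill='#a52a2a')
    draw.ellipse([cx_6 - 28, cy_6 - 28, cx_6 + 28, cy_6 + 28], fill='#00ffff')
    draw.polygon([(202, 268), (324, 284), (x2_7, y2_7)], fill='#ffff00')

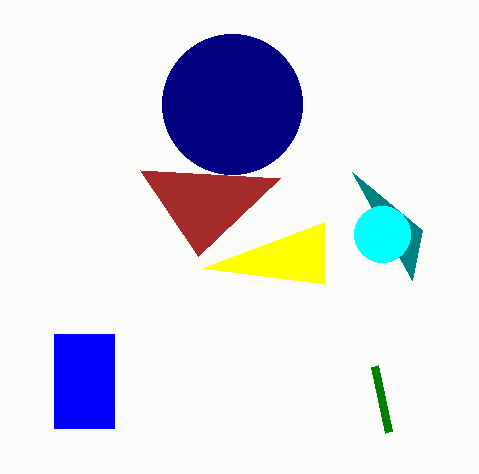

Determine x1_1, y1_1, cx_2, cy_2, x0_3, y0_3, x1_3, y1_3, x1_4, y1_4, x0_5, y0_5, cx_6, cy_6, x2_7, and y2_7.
x1_1 = 412
y1_1 = 280
cx_2 = 232
cy_2 = 104
x0_3 = 54
y0_3 = 334
x1_3 = 114
y1_3 = 428
x1_4 = 388
y1_4 = 432
x0_5 = 198
y0_5 = 256
cx_6 = 382
cy_6 = 234
x2_7 = 324
y2_7 = 222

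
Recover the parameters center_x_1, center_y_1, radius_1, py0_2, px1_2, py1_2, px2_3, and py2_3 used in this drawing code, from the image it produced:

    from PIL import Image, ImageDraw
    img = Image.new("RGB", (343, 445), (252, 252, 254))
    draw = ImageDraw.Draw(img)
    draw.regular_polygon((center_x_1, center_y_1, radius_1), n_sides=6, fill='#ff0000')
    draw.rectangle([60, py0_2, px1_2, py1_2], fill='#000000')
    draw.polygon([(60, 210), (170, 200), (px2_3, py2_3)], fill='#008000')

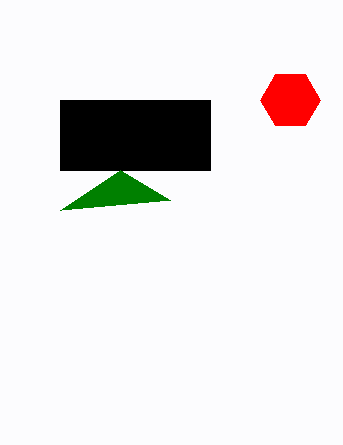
center_x_1 = 290
center_y_1 = 100
radius_1 = 30
py0_2 = 100
px1_2 = 210
py1_2 = 170
px2_3 = 120
py2_3 = 170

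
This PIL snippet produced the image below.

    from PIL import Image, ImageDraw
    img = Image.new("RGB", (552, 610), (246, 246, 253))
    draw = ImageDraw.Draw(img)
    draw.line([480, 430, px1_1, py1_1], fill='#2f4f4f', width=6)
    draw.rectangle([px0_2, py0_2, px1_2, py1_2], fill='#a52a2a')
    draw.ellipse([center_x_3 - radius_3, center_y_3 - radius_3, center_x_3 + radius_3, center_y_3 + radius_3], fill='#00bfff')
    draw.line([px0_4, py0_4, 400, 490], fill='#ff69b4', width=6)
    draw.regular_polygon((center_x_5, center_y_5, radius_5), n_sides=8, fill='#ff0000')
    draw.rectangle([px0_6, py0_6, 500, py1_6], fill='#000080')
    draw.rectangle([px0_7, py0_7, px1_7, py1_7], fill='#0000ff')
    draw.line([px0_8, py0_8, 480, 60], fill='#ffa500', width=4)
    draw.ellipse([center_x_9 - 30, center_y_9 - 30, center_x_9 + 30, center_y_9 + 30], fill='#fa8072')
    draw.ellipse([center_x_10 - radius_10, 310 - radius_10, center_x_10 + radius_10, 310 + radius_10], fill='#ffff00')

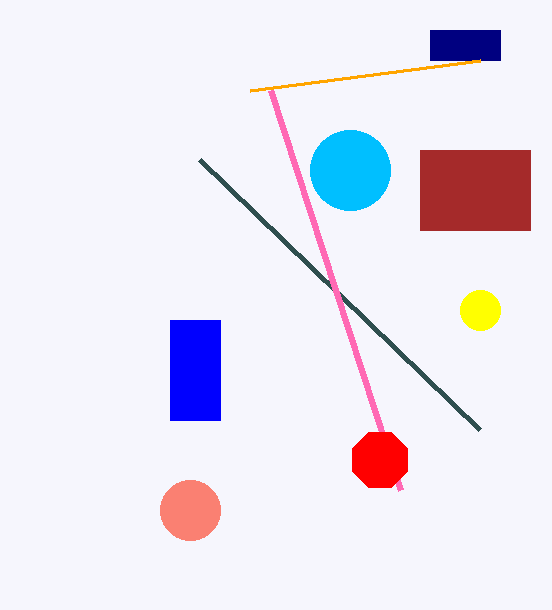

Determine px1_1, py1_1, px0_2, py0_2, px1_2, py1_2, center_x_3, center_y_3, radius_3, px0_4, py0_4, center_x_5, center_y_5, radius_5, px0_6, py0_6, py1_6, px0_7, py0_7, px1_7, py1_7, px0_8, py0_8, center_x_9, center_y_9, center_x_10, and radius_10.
px1_1 = 200
py1_1 = 160
px0_2 = 420
py0_2 = 150
px1_2 = 530
py1_2 = 230
center_x_3 = 350
center_y_3 = 170
radius_3 = 40
px0_4 = 270
py0_4 = 90
center_x_5 = 380
center_y_5 = 460
radius_5 = 30
px0_6 = 430
py0_6 = 30
py1_6 = 60
px0_7 = 170
py0_7 = 320
px1_7 = 220
py1_7 = 420
px0_8 = 250
py0_8 = 90
center_x_9 = 190
center_y_9 = 510
center_x_10 = 480
radius_10 = 20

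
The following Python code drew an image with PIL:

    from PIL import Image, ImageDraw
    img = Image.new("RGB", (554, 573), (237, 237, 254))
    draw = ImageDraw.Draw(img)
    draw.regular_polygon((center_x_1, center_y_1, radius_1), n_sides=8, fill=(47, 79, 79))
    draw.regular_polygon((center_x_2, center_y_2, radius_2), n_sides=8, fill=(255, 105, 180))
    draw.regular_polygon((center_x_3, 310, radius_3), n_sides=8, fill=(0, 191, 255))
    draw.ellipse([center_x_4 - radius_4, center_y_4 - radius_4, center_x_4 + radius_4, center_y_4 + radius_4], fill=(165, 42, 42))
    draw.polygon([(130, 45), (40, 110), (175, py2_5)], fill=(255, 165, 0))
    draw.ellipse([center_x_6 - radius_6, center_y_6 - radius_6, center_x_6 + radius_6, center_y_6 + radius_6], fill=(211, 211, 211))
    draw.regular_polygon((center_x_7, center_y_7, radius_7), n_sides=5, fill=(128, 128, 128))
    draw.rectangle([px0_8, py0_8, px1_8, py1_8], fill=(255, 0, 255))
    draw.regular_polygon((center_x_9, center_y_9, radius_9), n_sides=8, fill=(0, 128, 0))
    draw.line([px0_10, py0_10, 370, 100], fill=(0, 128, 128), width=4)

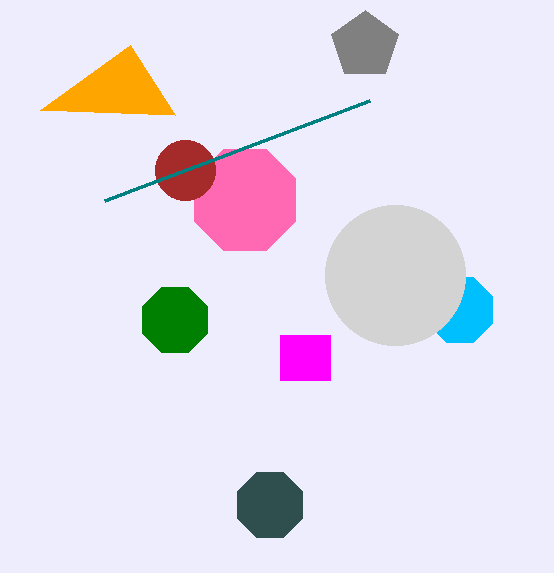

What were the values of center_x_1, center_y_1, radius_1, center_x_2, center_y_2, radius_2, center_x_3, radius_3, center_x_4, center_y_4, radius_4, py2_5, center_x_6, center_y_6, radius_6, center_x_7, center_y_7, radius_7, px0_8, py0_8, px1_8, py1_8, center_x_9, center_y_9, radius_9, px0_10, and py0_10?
center_x_1 = 270; center_y_1 = 505; radius_1 = 35; center_x_2 = 245; center_y_2 = 200; radius_2 = 55; center_x_3 = 460; radius_3 = 35; center_x_4 = 185; center_y_4 = 170; radius_4 = 30; py2_5 = 115; center_x_6 = 395; center_y_6 = 275; radius_6 = 70; center_x_7 = 365; center_y_7 = 45; radius_7 = 35; px0_8 = 280; py0_8 = 335; px1_8 = 330; py1_8 = 380; center_x_9 = 175; center_y_9 = 320; radius_9 = 35; px0_10 = 105; py0_10 = 200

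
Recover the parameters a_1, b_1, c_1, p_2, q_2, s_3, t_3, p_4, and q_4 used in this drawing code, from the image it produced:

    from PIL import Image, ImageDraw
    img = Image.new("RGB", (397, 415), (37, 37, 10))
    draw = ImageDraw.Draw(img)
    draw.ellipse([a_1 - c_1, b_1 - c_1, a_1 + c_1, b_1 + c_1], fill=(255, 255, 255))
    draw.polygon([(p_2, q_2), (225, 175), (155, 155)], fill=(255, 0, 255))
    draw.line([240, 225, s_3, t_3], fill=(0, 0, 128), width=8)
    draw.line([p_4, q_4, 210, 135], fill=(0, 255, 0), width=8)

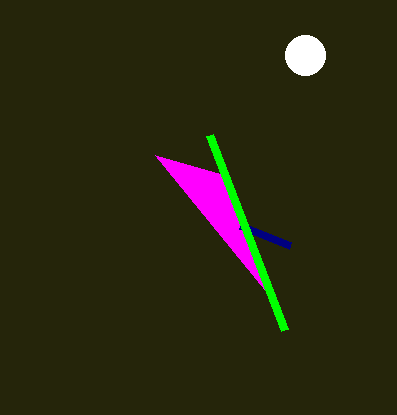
a_1 = 305, b_1 = 55, c_1 = 20, p_2 = 265, q_2 = 290, s_3 = 290, t_3 = 245, p_4 = 285, q_4 = 330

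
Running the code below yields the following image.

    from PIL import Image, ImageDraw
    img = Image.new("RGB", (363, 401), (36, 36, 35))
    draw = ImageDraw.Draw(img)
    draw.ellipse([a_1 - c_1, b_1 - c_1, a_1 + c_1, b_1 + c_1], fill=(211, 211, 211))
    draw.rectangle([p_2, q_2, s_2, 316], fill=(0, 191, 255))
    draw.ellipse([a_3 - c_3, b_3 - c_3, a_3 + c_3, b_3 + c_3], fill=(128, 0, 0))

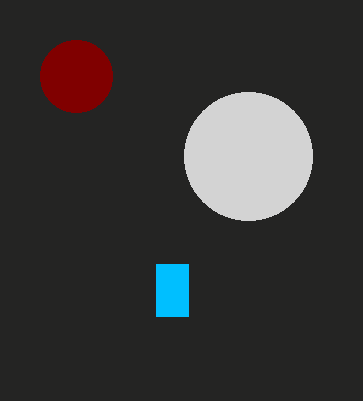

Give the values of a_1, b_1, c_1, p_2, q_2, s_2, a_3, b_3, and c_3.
a_1 = 248; b_1 = 156; c_1 = 64; p_2 = 156; q_2 = 264; s_2 = 188; a_3 = 76; b_3 = 76; c_3 = 36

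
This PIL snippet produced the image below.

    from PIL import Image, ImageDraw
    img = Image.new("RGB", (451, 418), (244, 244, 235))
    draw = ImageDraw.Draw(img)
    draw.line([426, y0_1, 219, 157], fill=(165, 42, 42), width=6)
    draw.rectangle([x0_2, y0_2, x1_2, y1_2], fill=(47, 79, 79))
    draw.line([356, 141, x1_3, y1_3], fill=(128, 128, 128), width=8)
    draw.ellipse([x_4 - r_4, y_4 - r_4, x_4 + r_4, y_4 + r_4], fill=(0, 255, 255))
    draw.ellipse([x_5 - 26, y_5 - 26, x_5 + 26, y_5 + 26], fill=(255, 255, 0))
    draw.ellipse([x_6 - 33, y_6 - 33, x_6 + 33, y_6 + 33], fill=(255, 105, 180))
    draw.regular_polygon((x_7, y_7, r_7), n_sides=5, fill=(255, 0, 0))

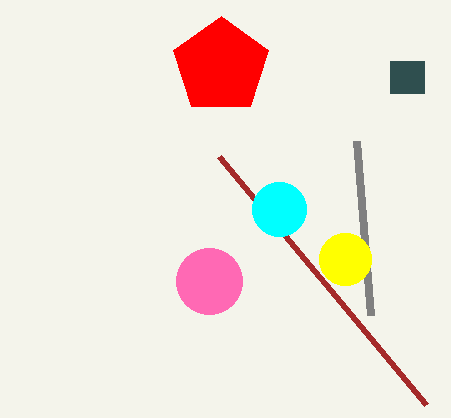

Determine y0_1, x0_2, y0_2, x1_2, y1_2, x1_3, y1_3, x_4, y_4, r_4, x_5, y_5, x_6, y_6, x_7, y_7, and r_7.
y0_1 = 405
x0_2 = 390
y0_2 = 61
x1_2 = 424
y1_2 = 93
x1_3 = 370
y1_3 = 315
x_4 = 279
y_4 = 209
r_4 = 27
x_5 = 345
y_5 = 259
x_6 = 209
y_6 = 281
x_7 = 221
y_7 = 66
r_7 = 50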